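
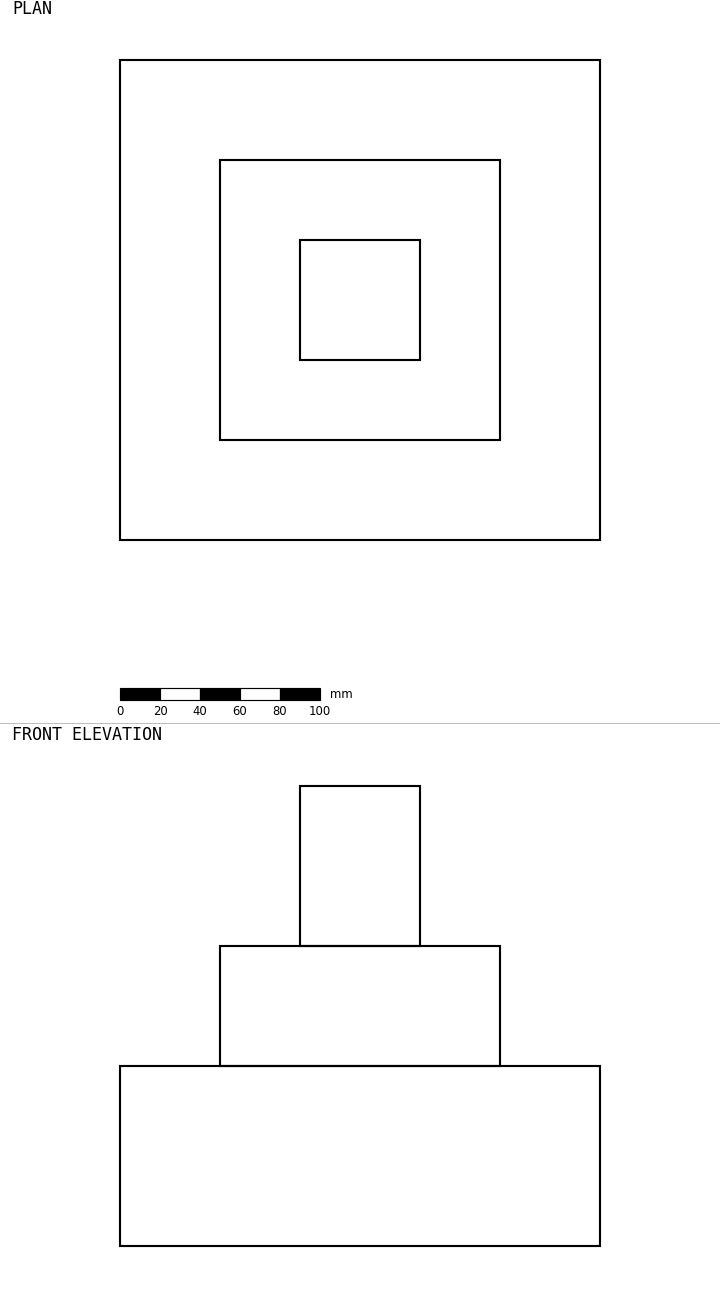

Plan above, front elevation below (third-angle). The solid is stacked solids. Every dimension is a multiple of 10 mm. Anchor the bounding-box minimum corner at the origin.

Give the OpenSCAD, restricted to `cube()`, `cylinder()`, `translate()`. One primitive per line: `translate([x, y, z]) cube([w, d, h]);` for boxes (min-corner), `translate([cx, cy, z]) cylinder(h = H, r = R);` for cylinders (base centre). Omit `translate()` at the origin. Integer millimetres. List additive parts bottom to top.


cube([240, 240, 90]);
translate([50, 50, 90]) cube([140, 140, 60]);
translate([90, 90, 150]) cube([60, 60, 80]);


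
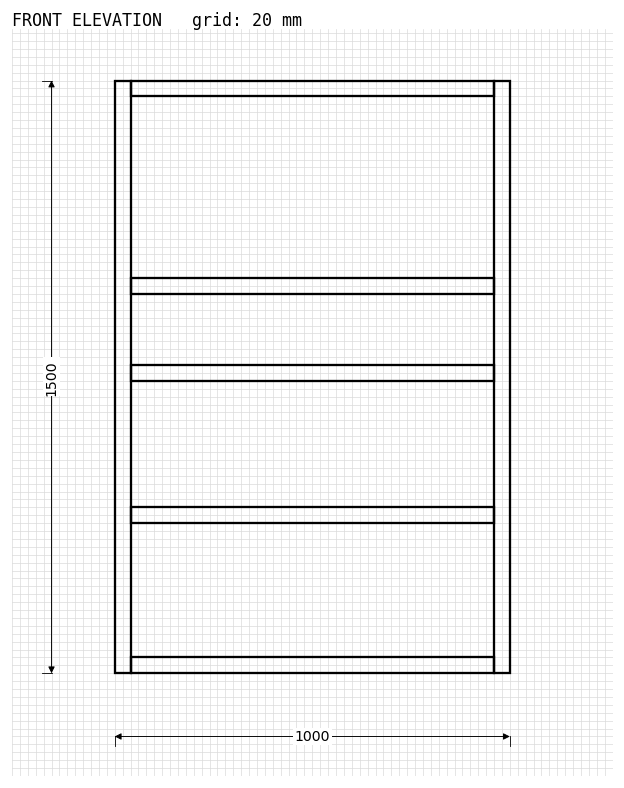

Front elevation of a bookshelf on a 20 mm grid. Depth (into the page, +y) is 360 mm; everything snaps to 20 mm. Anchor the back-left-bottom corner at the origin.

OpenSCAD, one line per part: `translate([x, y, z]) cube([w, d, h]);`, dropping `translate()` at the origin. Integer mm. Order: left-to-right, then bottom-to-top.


cube([40, 360, 1500]);
translate([40, 0, 0]) cube([920, 360, 40]);
translate([40, 0, 380]) cube([920, 360, 40]);
translate([40, 0, 740]) cube([920, 360, 40]);
translate([40, 0, 960]) cube([920, 360, 40]);
translate([40, 0, 1460]) cube([920, 360, 40]);
translate([960, 0, 0]) cube([40, 360, 1500]);


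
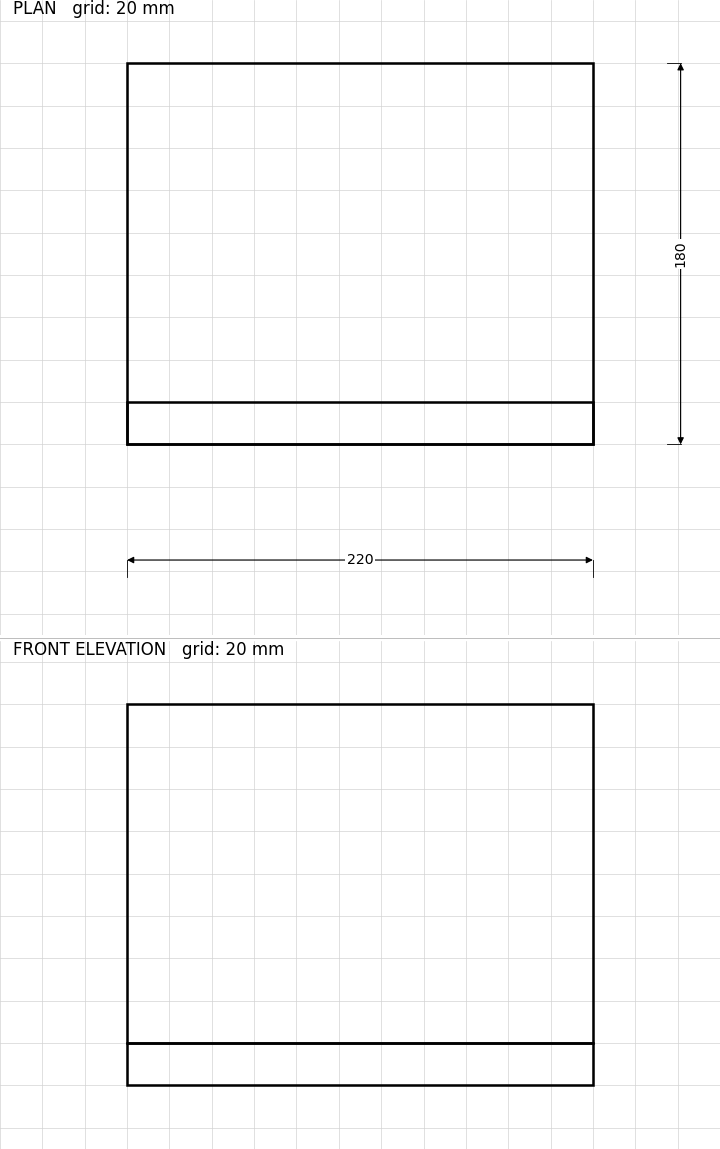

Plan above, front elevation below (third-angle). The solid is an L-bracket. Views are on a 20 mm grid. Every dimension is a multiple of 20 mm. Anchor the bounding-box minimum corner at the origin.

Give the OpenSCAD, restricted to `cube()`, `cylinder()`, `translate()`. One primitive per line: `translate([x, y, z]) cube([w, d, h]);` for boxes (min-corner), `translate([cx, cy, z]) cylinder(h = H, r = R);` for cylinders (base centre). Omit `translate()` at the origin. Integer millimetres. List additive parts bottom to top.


cube([220, 180, 20]);
translate([0, 0, 20]) cube([220, 20, 160]);


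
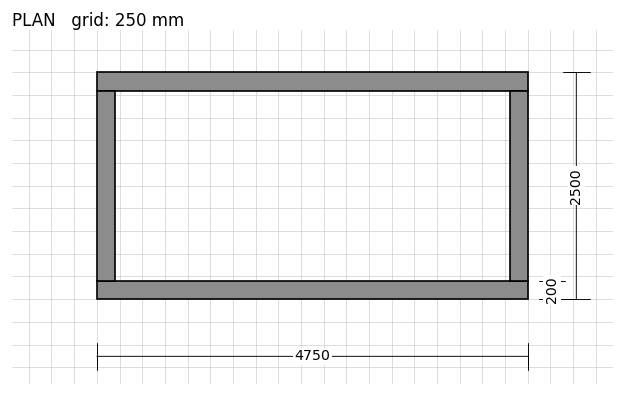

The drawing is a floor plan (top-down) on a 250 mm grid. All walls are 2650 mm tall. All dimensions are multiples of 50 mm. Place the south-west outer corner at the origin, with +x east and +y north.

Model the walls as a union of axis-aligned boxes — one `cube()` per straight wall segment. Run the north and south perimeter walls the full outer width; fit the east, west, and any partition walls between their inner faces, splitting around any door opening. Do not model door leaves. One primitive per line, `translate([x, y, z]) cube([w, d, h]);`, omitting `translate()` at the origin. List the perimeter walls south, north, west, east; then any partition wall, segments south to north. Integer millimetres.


cube([4750, 200, 2650]);
translate([0, 2300, 0]) cube([4750, 200, 2650]);
translate([0, 200, 0]) cube([200, 2100, 2650]);
translate([4550, 200, 0]) cube([200, 2100, 2650]);


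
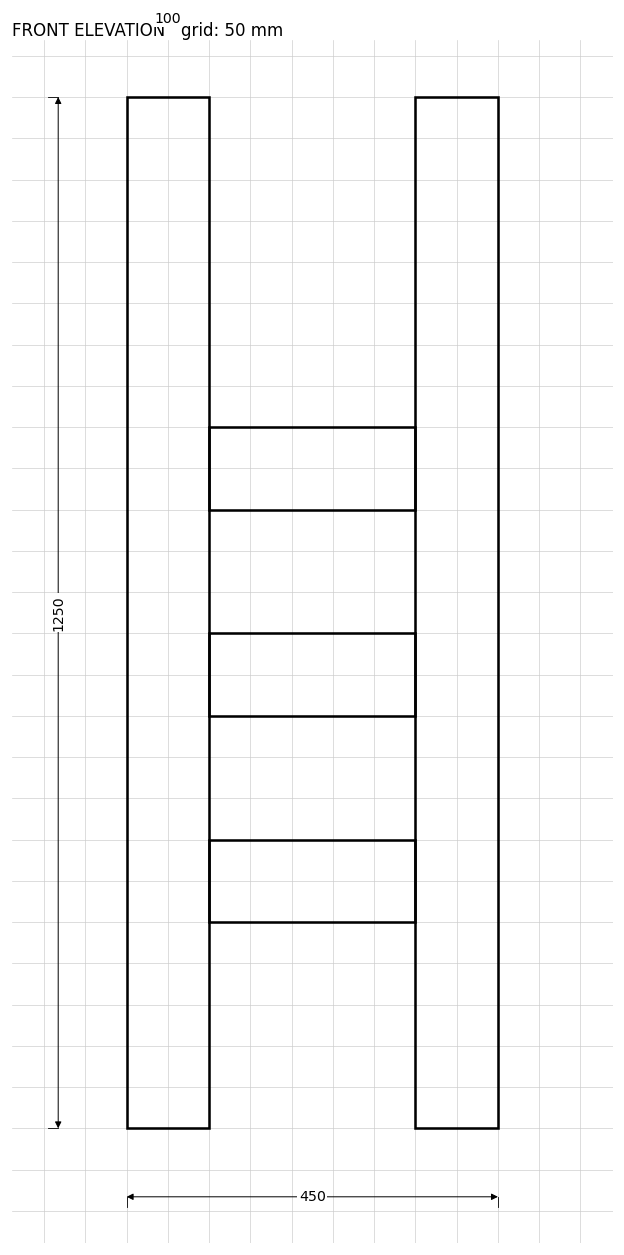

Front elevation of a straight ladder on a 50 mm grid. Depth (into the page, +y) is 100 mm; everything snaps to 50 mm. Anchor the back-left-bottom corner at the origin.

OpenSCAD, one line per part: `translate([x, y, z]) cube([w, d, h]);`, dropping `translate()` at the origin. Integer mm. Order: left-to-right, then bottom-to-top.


cube([100, 100, 1250]);
translate([100, 0, 250]) cube([250, 100, 100]);
translate([100, 0, 500]) cube([250, 100, 100]);
translate([100, 0, 750]) cube([250, 100, 100]);
translate([350, 0, 0]) cube([100, 100, 1250]);


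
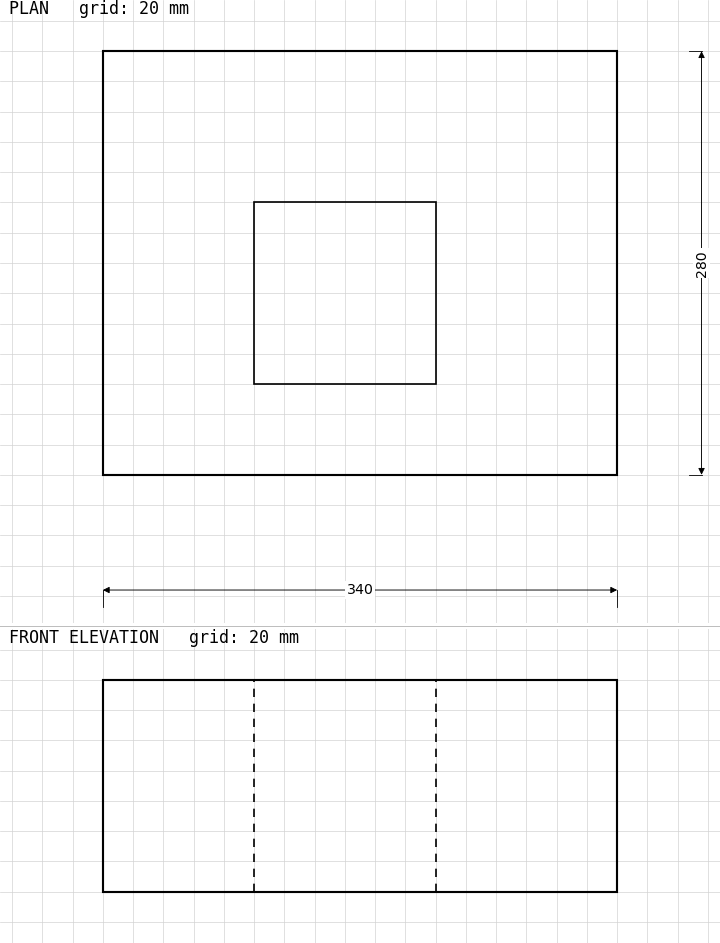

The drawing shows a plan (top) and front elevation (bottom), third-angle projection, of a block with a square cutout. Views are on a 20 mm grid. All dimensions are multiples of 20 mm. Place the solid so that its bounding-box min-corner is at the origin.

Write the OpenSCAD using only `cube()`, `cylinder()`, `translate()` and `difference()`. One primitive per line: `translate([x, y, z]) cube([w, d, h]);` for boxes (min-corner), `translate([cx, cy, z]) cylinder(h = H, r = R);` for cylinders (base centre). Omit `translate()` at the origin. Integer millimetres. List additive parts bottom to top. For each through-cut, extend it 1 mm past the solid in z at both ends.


difference() {
  cube([340, 280, 140]);
  translate([100, 60, -1]) cube([120, 120, 142]);
}


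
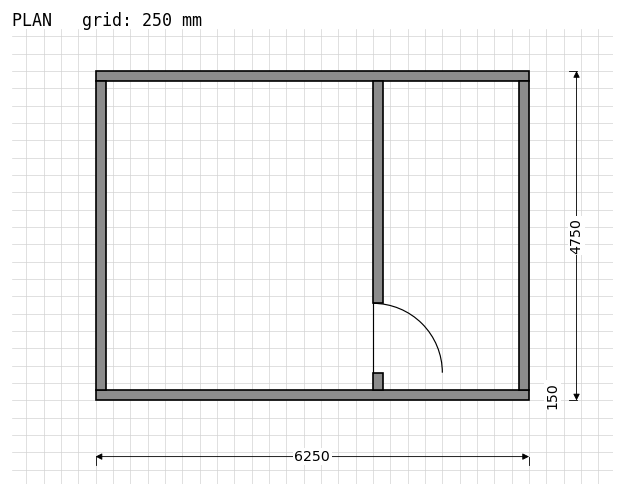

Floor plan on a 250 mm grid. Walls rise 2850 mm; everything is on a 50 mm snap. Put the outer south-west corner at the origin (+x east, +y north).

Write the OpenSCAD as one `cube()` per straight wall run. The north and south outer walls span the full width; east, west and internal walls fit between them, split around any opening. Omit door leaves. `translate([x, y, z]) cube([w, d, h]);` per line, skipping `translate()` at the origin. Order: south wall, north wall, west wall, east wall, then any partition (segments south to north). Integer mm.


cube([6250, 150, 2850]);
translate([0, 4600, 0]) cube([6250, 150, 2850]);
translate([0, 150, 0]) cube([150, 4450, 2850]);
translate([6100, 150, 0]) cube([150, 4450, 2850]);
translate([4000, 150, 0]) cube([150, 250, 2850]);
translate([4000, 1400, 0]) cube([150, 3200, 2850]);


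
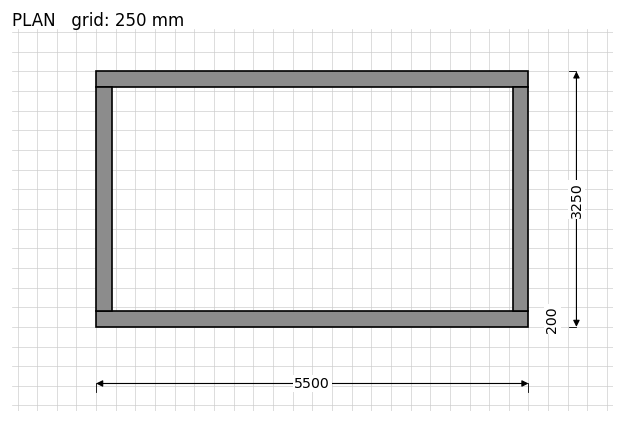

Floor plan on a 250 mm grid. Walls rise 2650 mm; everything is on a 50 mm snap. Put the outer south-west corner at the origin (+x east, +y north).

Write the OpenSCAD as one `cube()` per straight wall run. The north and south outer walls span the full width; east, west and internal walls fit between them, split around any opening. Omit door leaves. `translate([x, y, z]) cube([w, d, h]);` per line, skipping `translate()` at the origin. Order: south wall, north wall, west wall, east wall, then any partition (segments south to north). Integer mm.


cube([5500, 200, 2650]);
translate([0, 3050, 0]) cube([5500, 200, 2650]);
translate([0, 200, 0]) cube([200, 2850, 2650]);
translate([5300, 200, 0]) cube([200, 2850, 2650]);


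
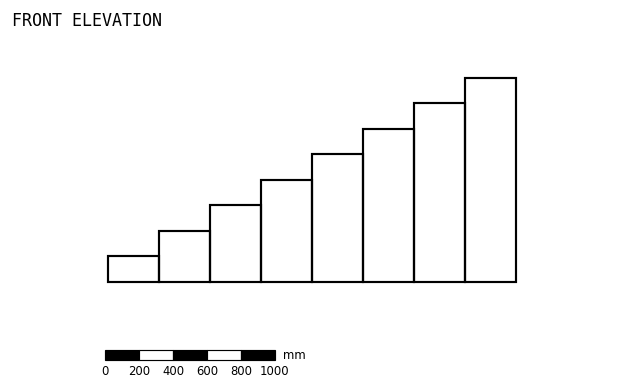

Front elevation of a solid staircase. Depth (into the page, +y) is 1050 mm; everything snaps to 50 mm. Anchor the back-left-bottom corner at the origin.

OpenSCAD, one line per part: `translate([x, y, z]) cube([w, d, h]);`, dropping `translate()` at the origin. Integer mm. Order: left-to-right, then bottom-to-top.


cube([300, 1050, 150]);
translate([300, 0, 0]) cube([300, 1050, 300]);
translate([600, 0, 0]) cube([300, 1050, 450]);
translate([900, 0, 0]) cube([300, 1050, 600]);
translate([1200, 0, 0]) cube([300, 1050, 750]);
translate([1500, 0, 0]) cube([300, 1050, 900]);
translate([1800, 0, 0]) cube([300, 1050, 1050]);
translate([2100, 0, 0]) cube([300, 1050, 1200]);


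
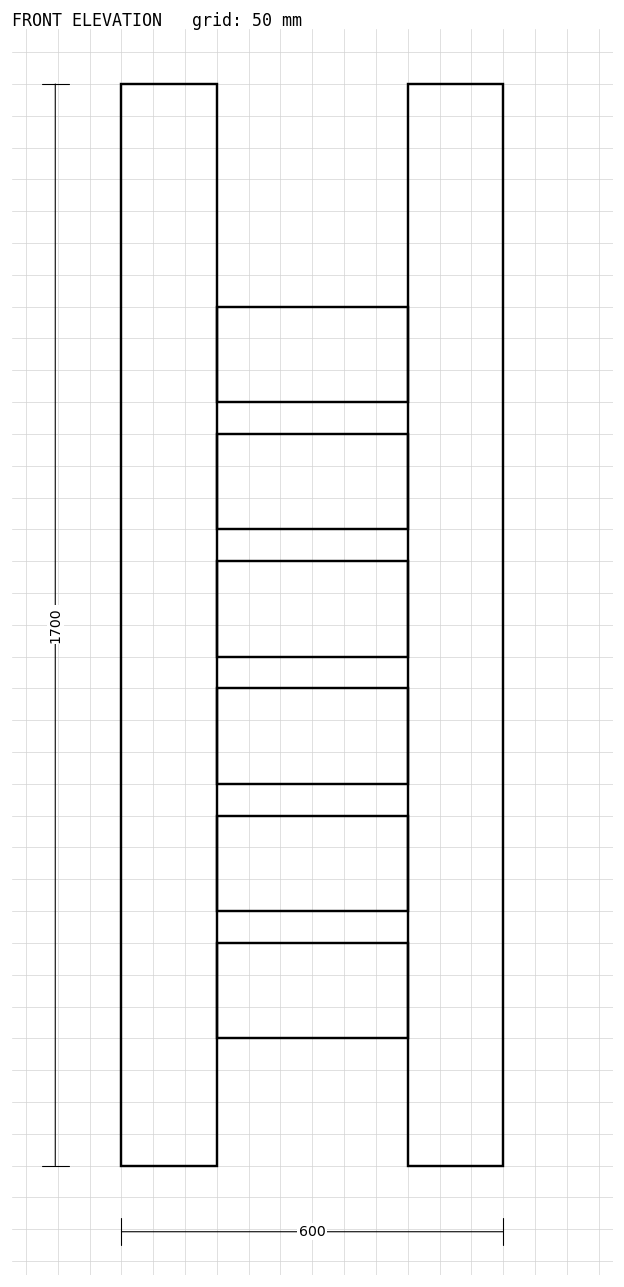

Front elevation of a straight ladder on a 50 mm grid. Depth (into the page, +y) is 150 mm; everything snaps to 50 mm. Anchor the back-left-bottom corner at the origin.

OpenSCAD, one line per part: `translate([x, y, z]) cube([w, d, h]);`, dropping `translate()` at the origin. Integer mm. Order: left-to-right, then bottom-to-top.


cube([150, 150, 1700]);
translate([150, 0, 200]) cube([300, 150, 150]);
translate([150, 0, 400]) cube([300, 150, 150]);
translate([150, 0, 600]) cube([300, 150, 150]);
translate([150, 0, 800]) cube([300, 150, 150]);
translate([150, 0, 1000]) cube([300, 150, 150]);
translate([150, 0, 1200]) cube([300, 150, 150]);
translate([450, 0, 0]) cube([150, 150, 1700]);


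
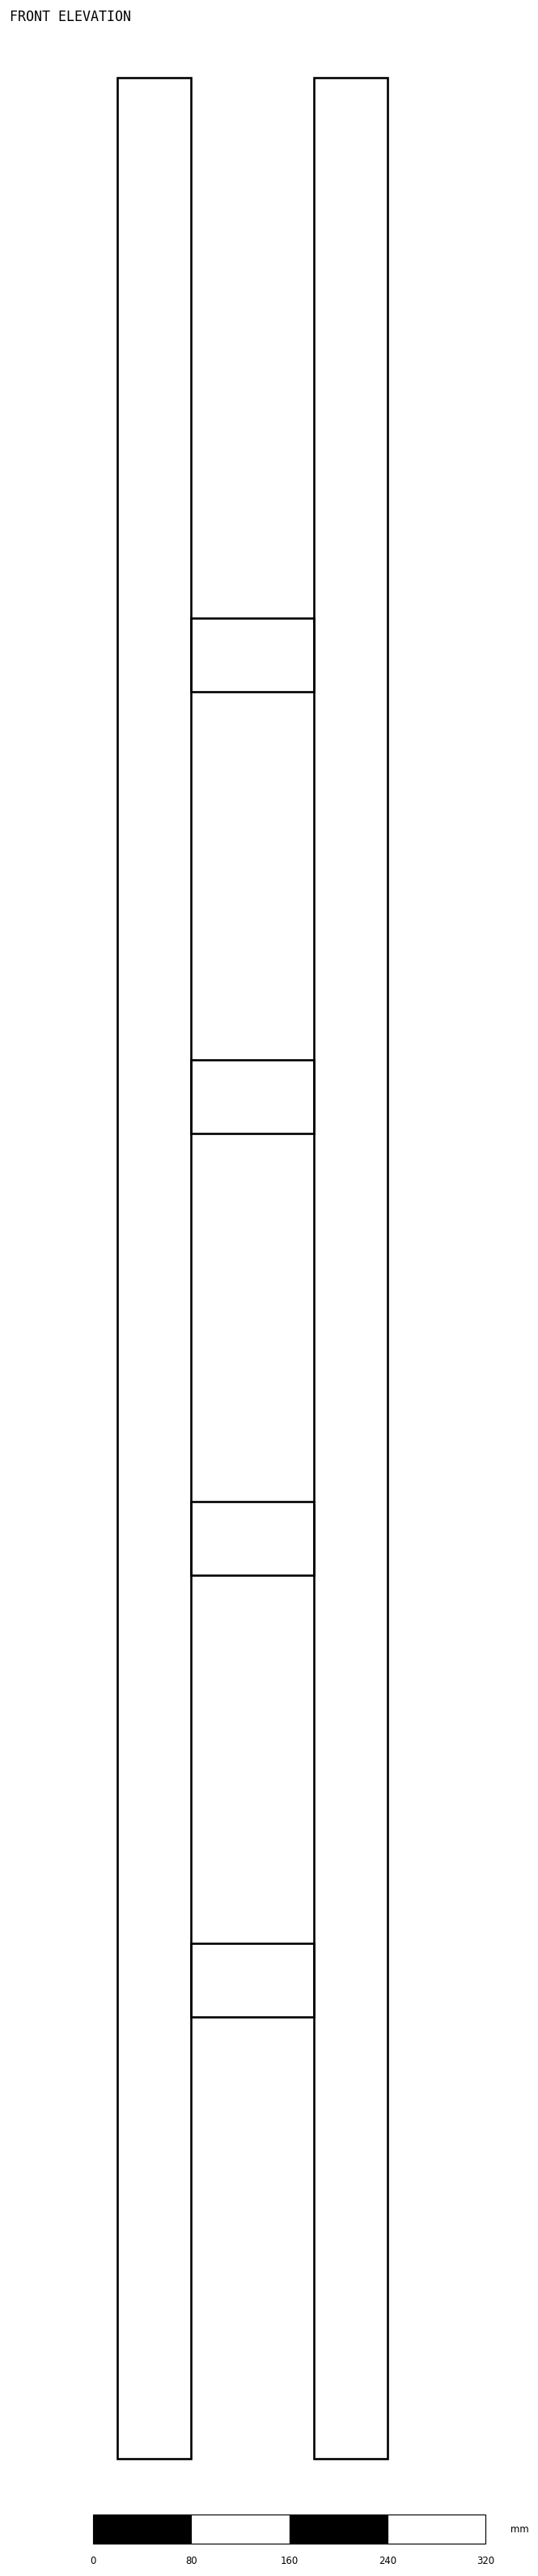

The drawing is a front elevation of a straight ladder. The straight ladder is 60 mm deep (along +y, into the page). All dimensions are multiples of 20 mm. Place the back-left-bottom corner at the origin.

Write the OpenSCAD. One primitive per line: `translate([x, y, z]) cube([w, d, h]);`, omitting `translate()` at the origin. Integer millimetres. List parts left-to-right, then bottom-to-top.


cube([60, 60, 1940]);
translate([60, 0, 360]) cube([100, 60, 60]);
translate([60, 0, 720]) cube([100, 60, 60]);
translate([60, 0, 1080]) cube([100, 60, 60]);
translate([60, 0, 1440]) cube([100, 60, 60]);
translate([160, 0, 0]) cube([60, 60, 1940]);


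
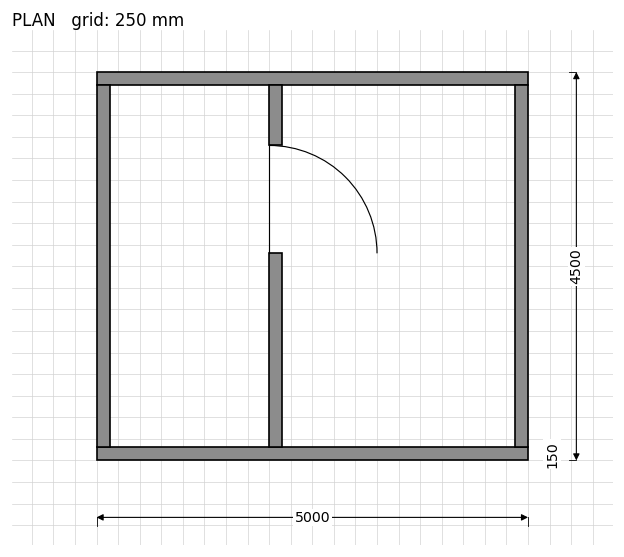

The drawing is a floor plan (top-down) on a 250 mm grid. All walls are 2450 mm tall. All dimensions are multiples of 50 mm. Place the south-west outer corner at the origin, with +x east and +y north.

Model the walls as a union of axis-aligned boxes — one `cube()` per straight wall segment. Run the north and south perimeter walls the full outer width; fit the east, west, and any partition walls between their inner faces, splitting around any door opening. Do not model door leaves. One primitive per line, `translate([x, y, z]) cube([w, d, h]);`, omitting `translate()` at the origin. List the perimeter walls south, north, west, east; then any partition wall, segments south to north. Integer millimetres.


cube([5000, 150, 2450]);
translate([0, 4350, 0]) cube([5000, 150, 2450]);
translate([0, 150, 0]) cube([150, 4200, 2450]);
translate([4850, 150, 0]) cube([150, 4200, 2450]);
translate([2000, 150, 0]) cube([150, 2250, 2450]);
translate([2000, 3650, 0]) cube([150, 700, 2450]);


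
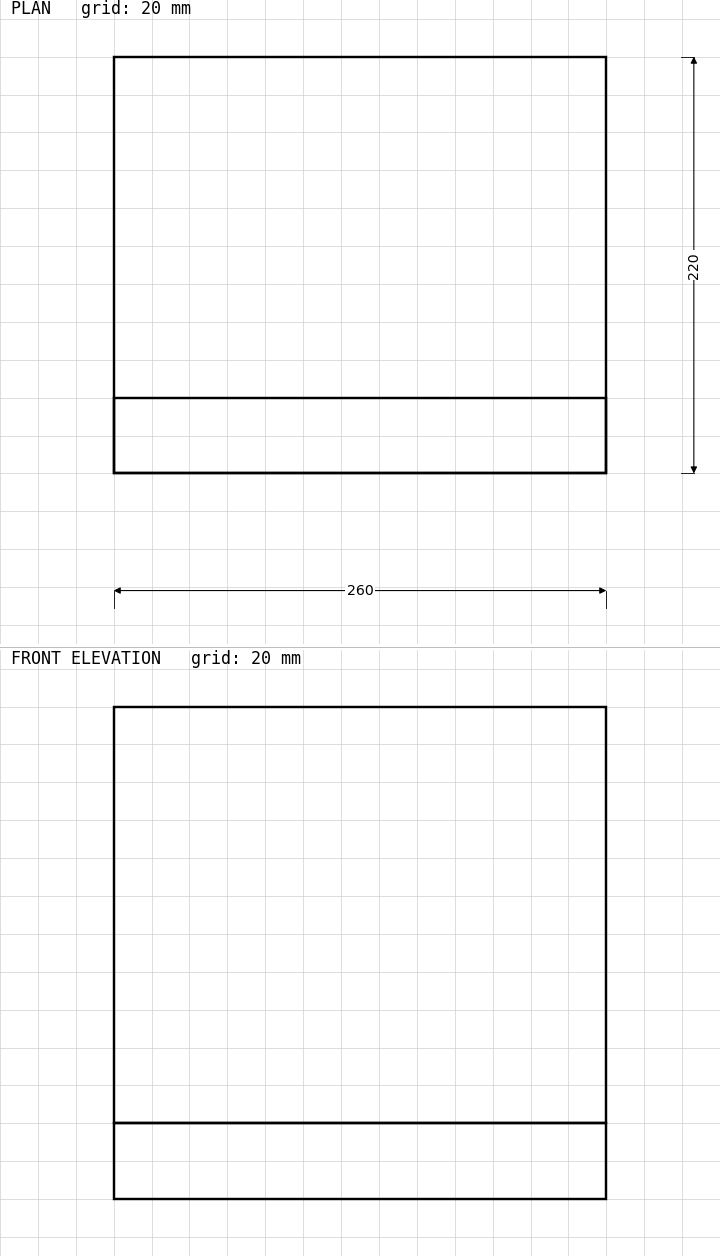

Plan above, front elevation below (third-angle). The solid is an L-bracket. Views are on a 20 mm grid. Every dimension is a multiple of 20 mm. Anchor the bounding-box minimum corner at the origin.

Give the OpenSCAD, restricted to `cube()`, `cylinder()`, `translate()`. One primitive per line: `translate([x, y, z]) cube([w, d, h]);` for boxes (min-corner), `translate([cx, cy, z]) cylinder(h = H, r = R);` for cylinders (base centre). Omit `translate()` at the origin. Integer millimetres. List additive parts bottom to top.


cube([260, 220, 40]);
translate([0, 0, 40]) cube([260, 40, 220]);


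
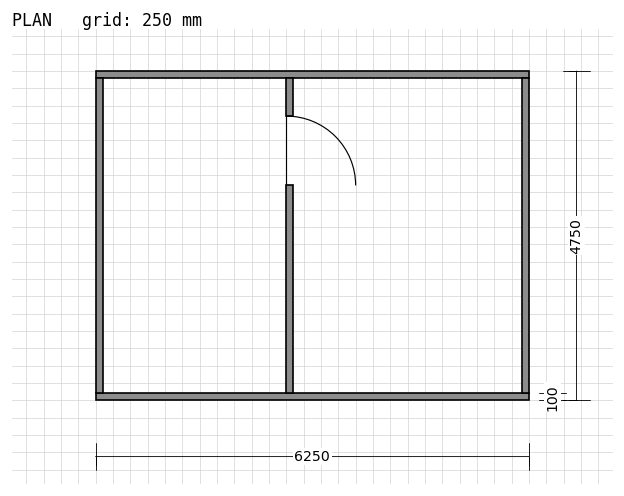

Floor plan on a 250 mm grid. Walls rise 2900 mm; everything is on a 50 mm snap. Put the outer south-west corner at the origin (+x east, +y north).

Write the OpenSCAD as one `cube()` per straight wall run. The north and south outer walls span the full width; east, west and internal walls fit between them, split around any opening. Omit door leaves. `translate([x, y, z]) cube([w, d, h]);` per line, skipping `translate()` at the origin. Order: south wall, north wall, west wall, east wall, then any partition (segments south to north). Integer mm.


cube([6250, 100, 2900]);
translate([0, 4650, 0]) cube([6250, 100, 2900]);
translate([0, 100, 0]) cube([100, 4550, 2900]);
translate([6150, 100, 0]) cube([100, 4550, 2900]);
translate([2750, 100, 0]) cube([100, 3000, 2900]);
translate([2750, 4100, 0]) cube([100, 550, 2900]);


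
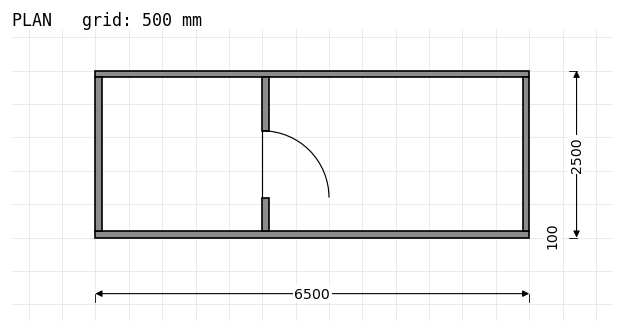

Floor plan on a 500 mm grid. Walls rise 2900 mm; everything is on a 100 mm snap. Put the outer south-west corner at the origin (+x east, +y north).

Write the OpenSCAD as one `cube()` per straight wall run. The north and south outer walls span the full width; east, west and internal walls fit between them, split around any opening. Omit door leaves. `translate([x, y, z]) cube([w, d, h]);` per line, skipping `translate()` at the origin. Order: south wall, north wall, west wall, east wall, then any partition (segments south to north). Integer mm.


cube([6500, 100, 2900]);
translate([0, 2400, 0]) cube([6500, 100, 2900]);
translate([0, 100, 0]) cube([100, 2300, 2900]);
translate([6400, 100, 0]) cube([100, 2300, 2900]);
translate([2500, 100, 0]) cube([100, 500, 2900]);
translate([2500, 1600, 0]) cube([100, 800, 2900]);


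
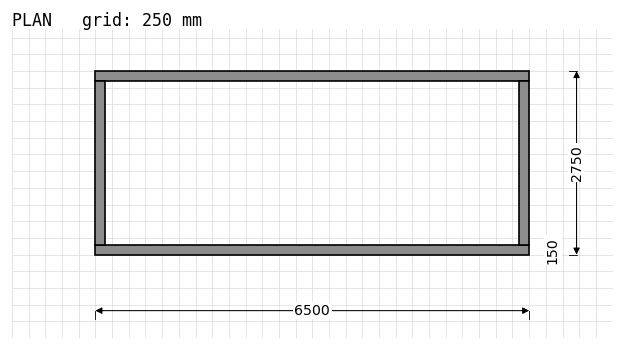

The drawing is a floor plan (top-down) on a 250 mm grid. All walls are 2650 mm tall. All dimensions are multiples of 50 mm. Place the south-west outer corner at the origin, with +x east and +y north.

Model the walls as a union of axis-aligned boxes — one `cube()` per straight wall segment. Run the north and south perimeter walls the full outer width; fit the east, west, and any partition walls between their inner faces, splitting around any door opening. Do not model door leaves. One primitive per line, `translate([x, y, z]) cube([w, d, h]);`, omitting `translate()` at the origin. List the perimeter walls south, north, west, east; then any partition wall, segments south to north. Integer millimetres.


cube([6500, 150, 2650]);
translate([0, 2600, 0]) cube([6500, 150, 2650]);
translate([0, 150, 0]) cube([150, 2450, 2650]);
translate([6350, 150, 0]) cube([150, 2450, 2650]);


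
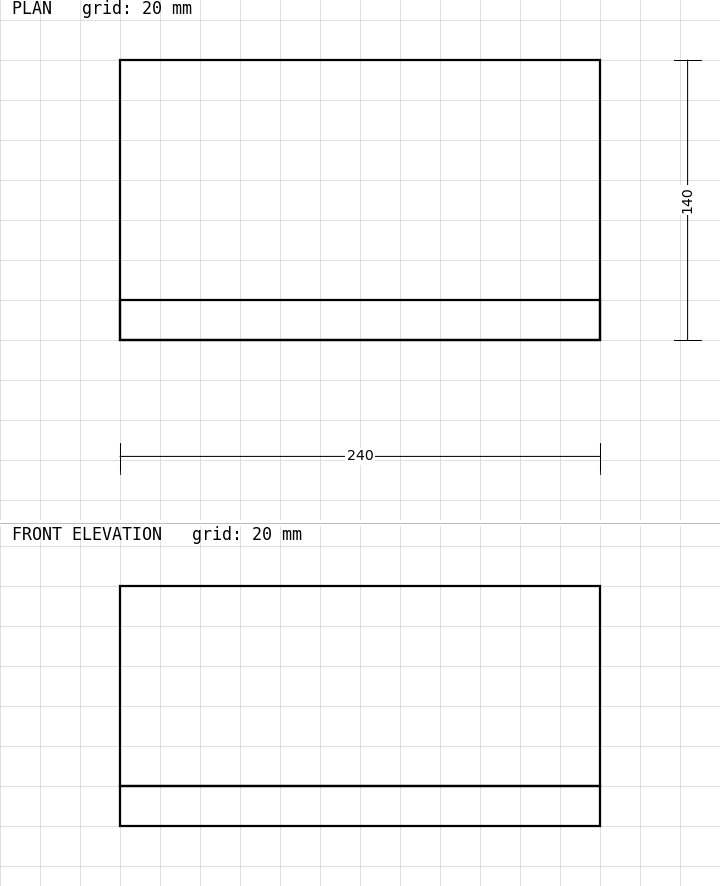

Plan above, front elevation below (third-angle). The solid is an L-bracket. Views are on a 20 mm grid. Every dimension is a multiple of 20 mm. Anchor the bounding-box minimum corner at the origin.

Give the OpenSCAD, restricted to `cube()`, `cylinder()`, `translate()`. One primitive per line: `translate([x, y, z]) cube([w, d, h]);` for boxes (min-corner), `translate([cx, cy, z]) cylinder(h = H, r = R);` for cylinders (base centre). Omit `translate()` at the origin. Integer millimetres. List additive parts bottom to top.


cube([240, 140, 20]);
translate([0, 0, 20]) cube([240, 20, 100]);


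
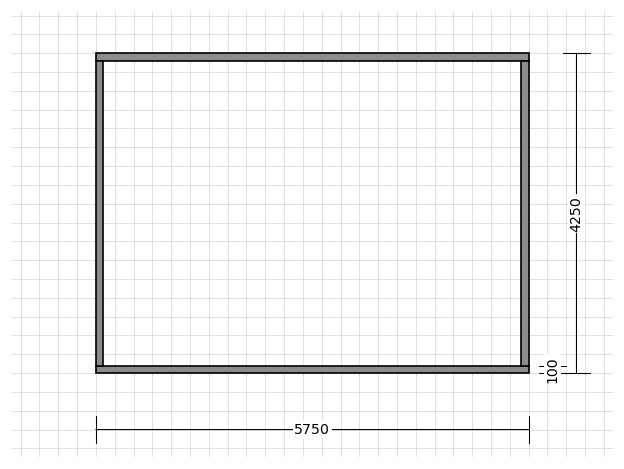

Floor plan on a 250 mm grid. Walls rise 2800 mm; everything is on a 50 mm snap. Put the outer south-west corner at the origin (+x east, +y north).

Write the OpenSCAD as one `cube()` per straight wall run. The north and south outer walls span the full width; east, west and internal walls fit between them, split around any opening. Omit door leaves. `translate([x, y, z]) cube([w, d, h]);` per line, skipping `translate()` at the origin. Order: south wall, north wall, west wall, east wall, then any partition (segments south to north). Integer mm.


cube([5750, 100, 2800]);
translate([0, 4150, 0]) cube([5750, 100, 2800]);
translate([0, 100, 0]) cube([100, 4050, 2800]);
translate([5650, 100, 0]) cube([100, 4050, 2800]);


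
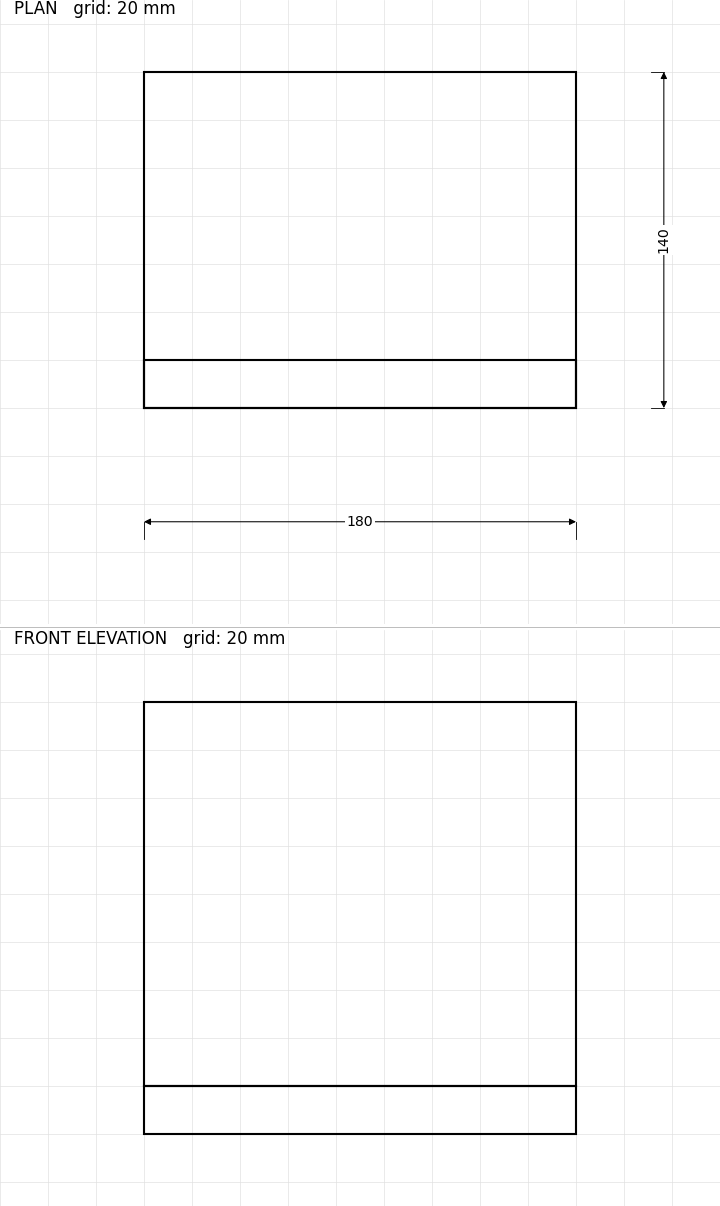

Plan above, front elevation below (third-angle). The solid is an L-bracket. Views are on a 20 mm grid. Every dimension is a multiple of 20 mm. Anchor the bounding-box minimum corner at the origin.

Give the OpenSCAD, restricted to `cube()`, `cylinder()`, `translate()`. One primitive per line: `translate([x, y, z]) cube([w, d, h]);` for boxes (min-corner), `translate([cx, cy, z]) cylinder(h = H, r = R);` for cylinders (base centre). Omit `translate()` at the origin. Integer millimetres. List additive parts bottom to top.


cube([180, 140, 20]);
translate([0, 0, 20]) cube([180, 20, 160]);


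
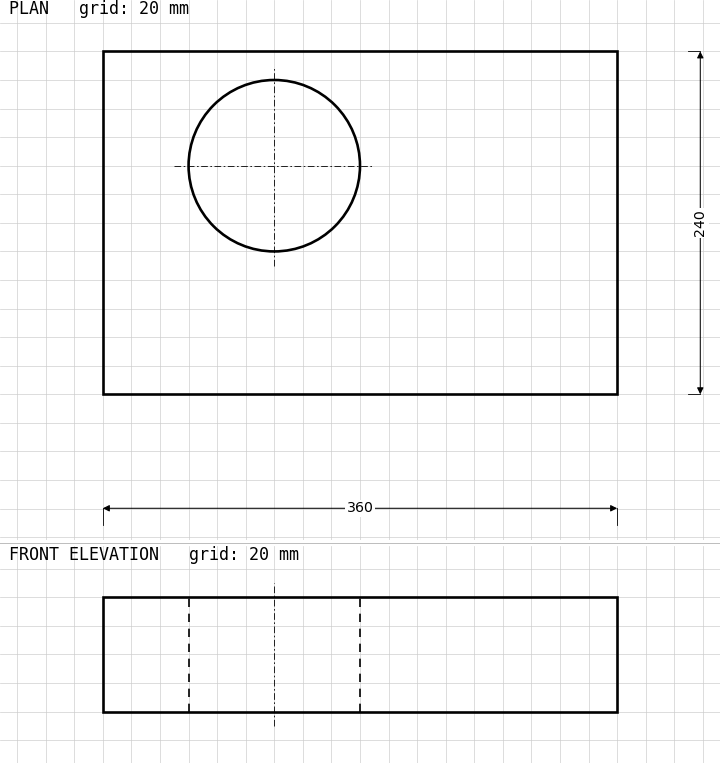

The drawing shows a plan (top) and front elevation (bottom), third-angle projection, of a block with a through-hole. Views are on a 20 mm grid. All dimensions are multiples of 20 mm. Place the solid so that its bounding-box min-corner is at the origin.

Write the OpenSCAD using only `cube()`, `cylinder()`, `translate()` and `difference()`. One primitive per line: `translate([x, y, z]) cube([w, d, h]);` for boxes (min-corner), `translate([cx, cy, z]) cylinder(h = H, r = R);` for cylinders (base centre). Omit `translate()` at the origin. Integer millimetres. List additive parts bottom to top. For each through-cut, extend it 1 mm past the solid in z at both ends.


difference() {
  cube([360, 240, 80]);
  translate([120, 160, -1]) cylinder(h = 82, r = 60);
}


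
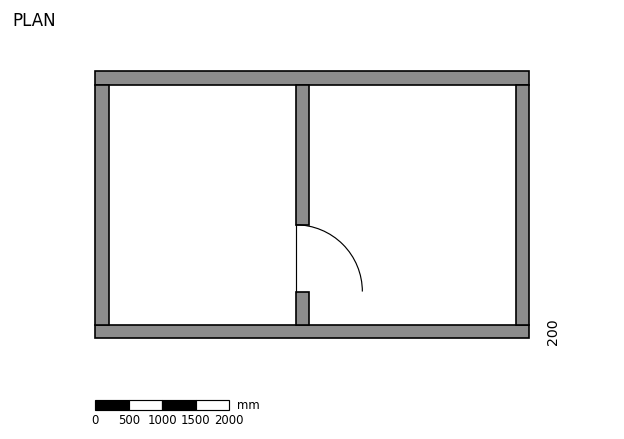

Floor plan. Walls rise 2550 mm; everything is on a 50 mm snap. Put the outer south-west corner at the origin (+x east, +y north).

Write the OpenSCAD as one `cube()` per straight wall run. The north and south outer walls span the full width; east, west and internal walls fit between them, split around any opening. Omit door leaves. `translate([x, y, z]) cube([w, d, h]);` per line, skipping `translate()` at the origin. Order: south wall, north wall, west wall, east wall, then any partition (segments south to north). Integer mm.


cube([6500, 200, 2550]);
translate([0, 3800, 0]) cube([6500, 200, 2550]);
translate([0, 200, 0]) cube([200, 3600, 2550]);
translate([6300, 200, 0]) cube([200, 3600, 2550]);
translate([3000, 200, 0]) cube([200, 500, 2550]);
translate([3000, 1700, 0]) cube([200, 2100, 2550]);


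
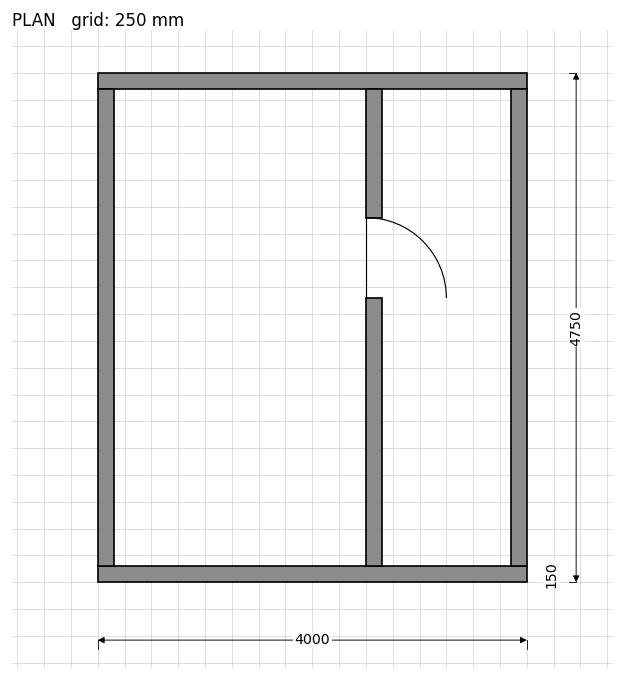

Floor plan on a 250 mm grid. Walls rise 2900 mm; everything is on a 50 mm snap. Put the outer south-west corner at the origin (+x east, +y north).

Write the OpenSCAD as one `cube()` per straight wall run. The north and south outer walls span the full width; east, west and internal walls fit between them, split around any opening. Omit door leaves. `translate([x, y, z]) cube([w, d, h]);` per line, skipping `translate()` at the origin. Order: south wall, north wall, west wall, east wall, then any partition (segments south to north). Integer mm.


cube([4000, 150, 2900]);
translate([0, 4600, 0]) cube([4000, 150, 2900]);
translate([0, 150, 0]) cube([150, 4450, 2900]);
translate([3850, 150, 0]) cube([150, 4450, 2900]);
translate([2500, 150, 0]) cube([150, 2500, 2900]);
translate([2500, 3400, 0]) cube([150, 1200, 2900]);


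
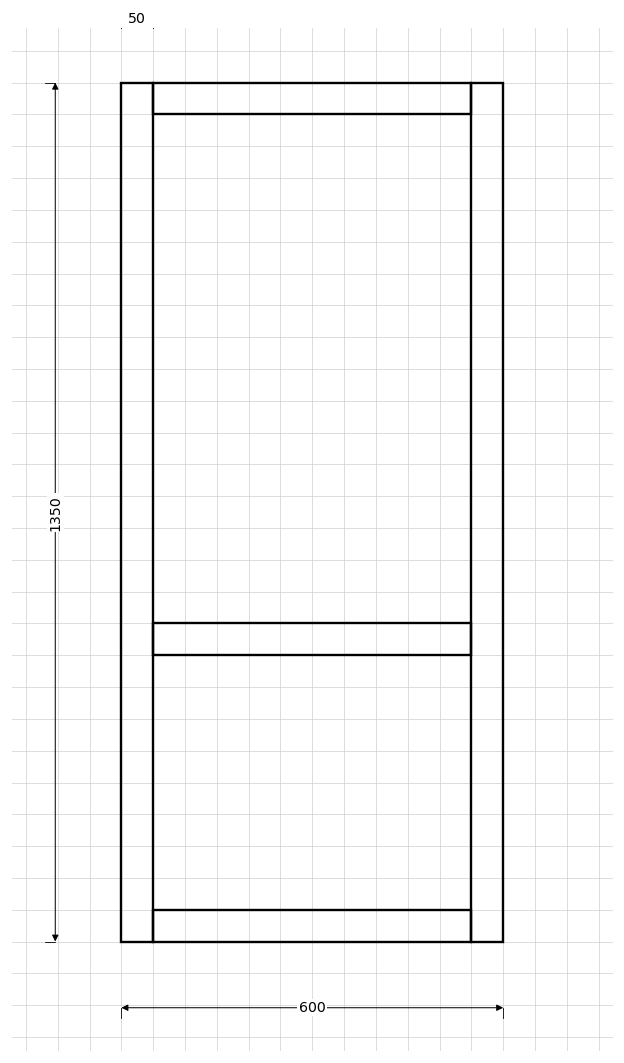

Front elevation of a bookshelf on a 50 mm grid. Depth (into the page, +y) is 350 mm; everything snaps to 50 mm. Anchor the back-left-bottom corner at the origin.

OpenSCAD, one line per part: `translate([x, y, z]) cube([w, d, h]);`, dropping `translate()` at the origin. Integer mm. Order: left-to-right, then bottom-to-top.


cube([50, 350, 1350]);
translate([50, 0, 0]) cube([500, 350, 50]);
translate([50, 0, 450]) cube([500, 350, 50]);
translate([50, 0, 1300]) cube([500, 350, 50]);
translate([550, 0, 0]) cube([50, 350, 1350]);


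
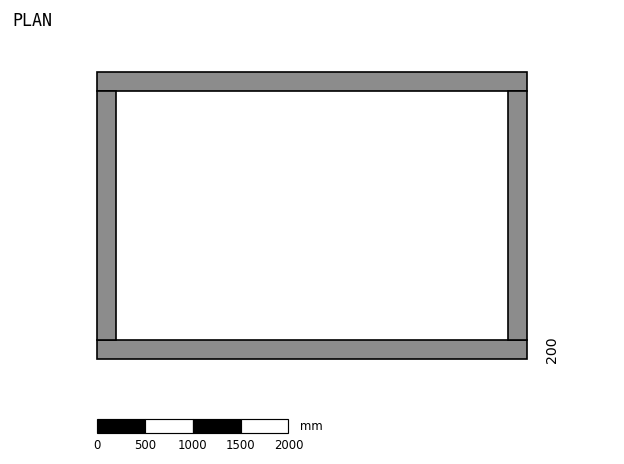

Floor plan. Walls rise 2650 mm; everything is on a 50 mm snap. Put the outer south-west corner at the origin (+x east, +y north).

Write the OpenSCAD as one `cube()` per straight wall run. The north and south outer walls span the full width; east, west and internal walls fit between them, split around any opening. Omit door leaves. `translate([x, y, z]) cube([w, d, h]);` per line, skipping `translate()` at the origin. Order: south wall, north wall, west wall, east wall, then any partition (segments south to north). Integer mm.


cube([4500, 200, 2650]);
translate([0, 2800, 0]) cube([4500, 200, 2650]);
translate([0, 200, 0]) cube([200, 2600, 2650]);
translate([4300, 200, 0]) cube([200, 2600, 2650]);


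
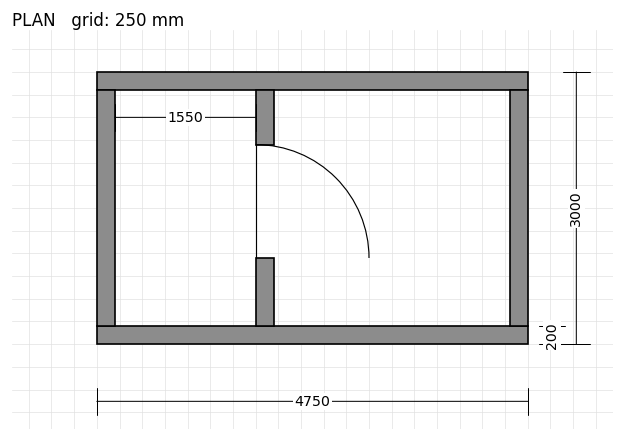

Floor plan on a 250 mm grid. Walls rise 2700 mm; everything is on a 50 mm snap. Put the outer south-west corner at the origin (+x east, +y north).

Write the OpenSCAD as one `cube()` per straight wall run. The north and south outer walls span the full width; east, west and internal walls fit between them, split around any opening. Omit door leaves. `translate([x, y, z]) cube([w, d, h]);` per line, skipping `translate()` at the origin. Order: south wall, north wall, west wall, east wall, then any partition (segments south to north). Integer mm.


cube([4750, 200, 2700]);
translate([0, 2800, 0]) cube([4750, 200, 2700]);
translate([0, 200, 0]) cube([200, 2600, 2700]);
translate([4550, 200, 0]) cube([200, 2600, 2700]);
translate([1750, 200, 0]) cube([200, 750, 2700]);
translate([1750, 2200, 0]) cube([200, 600, 2700]);


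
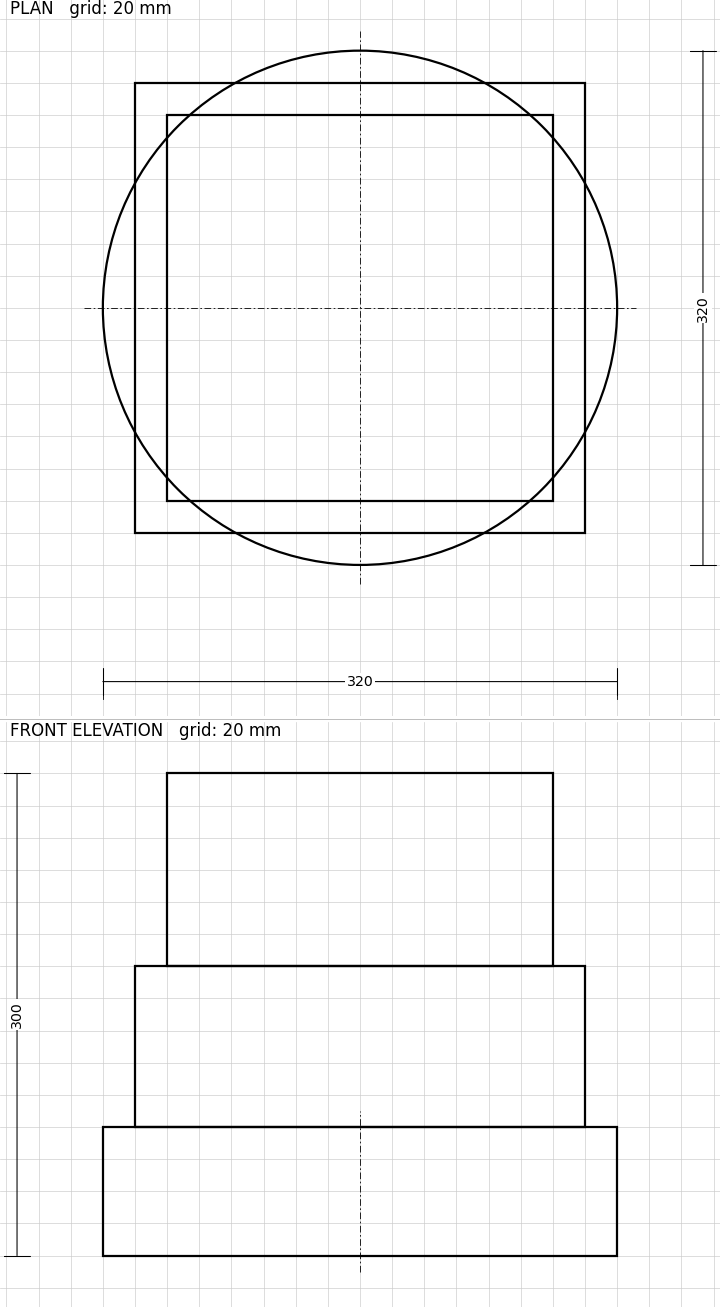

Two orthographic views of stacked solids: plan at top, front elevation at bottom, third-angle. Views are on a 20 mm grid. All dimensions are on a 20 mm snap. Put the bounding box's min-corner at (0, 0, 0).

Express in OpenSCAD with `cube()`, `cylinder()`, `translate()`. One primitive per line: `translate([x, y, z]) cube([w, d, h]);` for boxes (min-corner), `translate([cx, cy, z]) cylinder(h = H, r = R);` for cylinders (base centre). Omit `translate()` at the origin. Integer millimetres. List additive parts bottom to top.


translate([160, 160, 0]) cylinder(h = 80, r = 160);
translate([20, 20, 80]) cube([280, 280, 100]);
translate([40, 40, 180]) cube([240, 240, 120]);


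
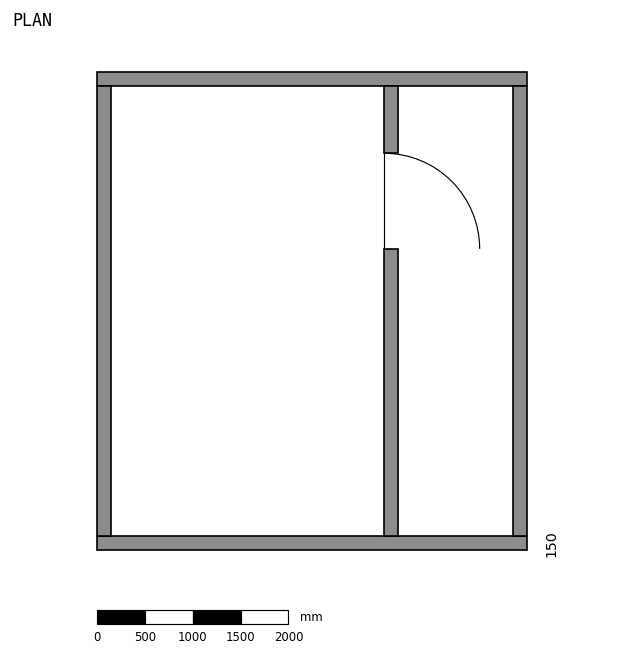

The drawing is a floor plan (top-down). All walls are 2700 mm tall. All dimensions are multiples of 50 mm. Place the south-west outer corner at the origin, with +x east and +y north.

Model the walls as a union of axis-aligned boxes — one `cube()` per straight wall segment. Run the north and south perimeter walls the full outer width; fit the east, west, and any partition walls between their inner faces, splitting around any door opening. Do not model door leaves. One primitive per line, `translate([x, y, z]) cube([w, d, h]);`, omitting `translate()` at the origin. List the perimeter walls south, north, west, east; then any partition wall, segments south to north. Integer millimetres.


cube([4500, 150, 2700]);
translate([0, 4850, 0]) cube([4500, 150, 2700]);
translate([0, 150, 0]) cube([150, 4700, 2700]);
translate([4350, 150, 0]) cube([150, 4700, 2700]);
translate([3000, 150, 0]) cube([150, 3000, 2700]);
translate([3000, 4150, 0]) cube([150, 700, 2700]);


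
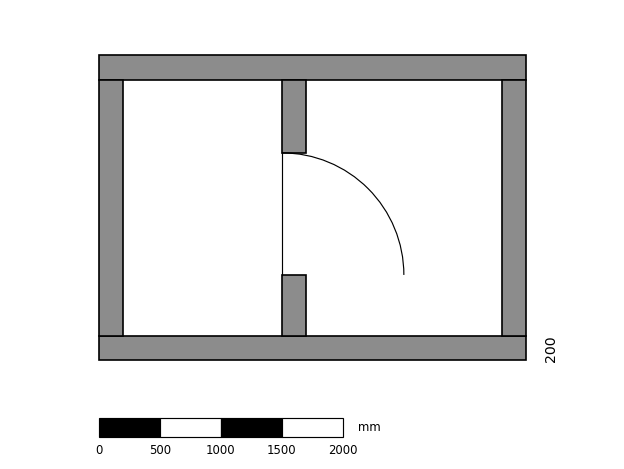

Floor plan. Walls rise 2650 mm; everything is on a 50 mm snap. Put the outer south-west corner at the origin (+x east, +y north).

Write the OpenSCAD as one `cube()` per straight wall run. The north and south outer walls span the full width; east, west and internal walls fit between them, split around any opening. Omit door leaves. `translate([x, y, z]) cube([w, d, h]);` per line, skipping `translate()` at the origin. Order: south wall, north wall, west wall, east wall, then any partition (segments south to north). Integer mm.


cube([3500, 200, 2650]);
translate([0, 2300, 0]) cube([3500, 200, 2650]);
translate([0, 200, 0]) cube([200, 2100, 2650]);
translate([3300, 200, 0]) cube([200, 2100, 2650]);
translate([1500, 200, 0]) cube([200, 500, 2650]);
translate([1500, 1700, 0]) cube([200, 600, 2650]);


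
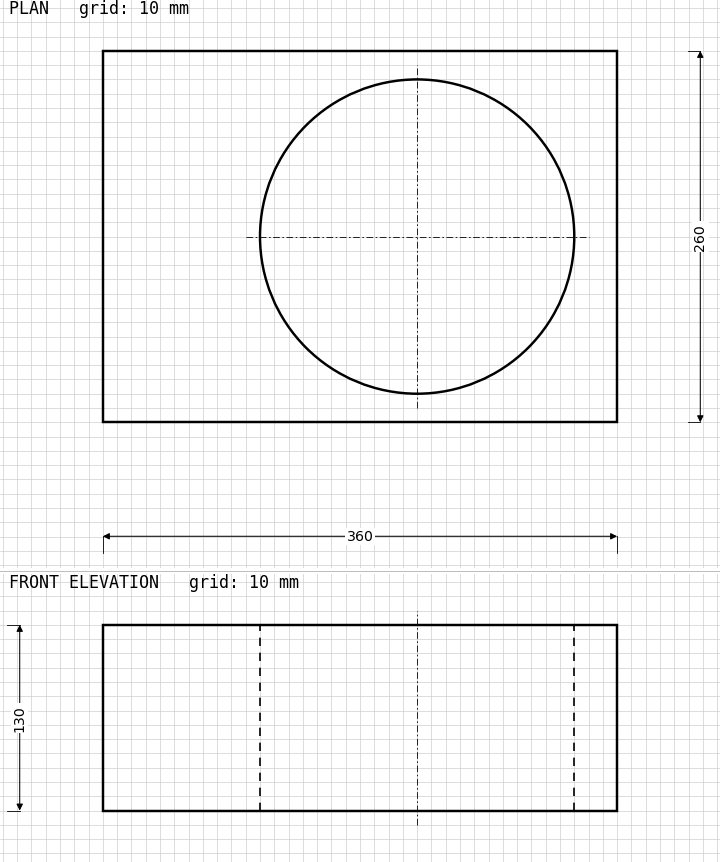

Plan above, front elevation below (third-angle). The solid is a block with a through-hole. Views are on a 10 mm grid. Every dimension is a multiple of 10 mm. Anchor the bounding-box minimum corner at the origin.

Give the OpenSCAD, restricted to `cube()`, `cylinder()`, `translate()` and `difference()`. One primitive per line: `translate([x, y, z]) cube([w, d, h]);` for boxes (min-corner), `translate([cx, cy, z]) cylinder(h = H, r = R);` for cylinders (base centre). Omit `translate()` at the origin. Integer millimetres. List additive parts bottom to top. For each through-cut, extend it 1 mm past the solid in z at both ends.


difference() {
  cube([360, 260, 130]);
  translate([220, 130, -1]) cylinder(h = 132, r = 110);
}


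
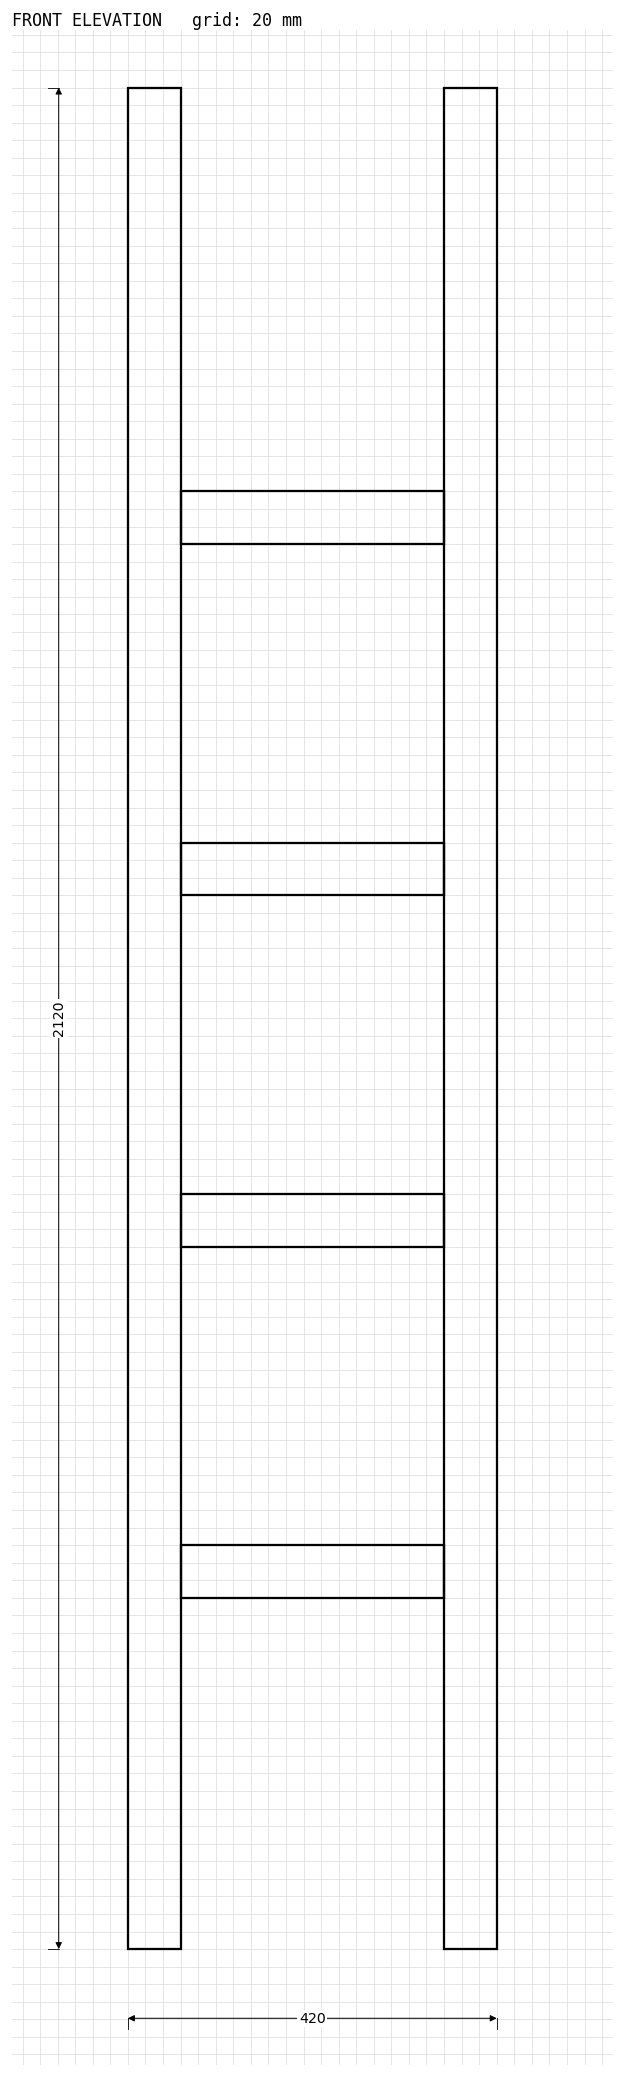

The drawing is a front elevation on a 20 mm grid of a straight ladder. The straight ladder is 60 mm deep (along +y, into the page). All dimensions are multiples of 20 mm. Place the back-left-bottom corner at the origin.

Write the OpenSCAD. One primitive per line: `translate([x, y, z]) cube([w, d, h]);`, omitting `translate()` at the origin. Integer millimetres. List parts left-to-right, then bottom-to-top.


cube([60, 60, 2120]);
translate([60, 0, 400]) cube([300, 60, 60]);
translate([60, 0, 800]) cube([300, 60, 60]);
translate([60, 0, 1200]) cube([300, 60, 60]);
translate([60, 0, 1600]) cube([300, 60, 60]);
translate([360, 0, 0]) cube([60, 60, 2120]);


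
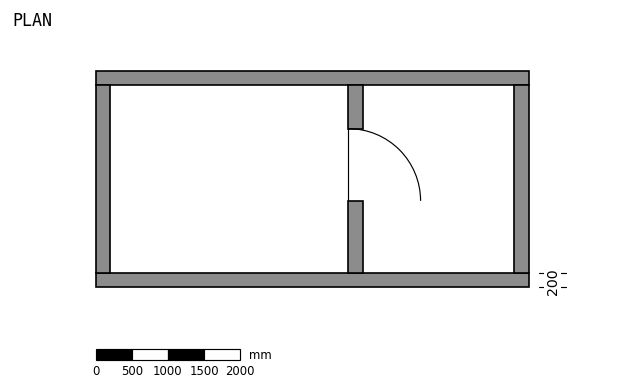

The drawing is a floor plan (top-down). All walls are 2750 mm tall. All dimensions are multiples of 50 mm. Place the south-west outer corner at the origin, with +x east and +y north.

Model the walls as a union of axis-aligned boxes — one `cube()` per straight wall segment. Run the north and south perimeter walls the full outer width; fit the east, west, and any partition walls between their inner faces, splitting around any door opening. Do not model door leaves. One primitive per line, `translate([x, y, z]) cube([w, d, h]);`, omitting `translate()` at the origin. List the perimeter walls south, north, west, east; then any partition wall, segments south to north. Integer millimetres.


cube([6000, 200, 2750]);
translate([0, 2800, 0]) cube([6000, 200, 2750]);
translate([0, 200, 0]) cube([200, 2600, 2750]);
translate([5800, 200, 0]) cube([200, 2600, 2750]);
translate([3500, 200, 0]) cube([200, 1000, 2750]);
translate([3500, 2200, 0]) cube([200, 600, 2750]);


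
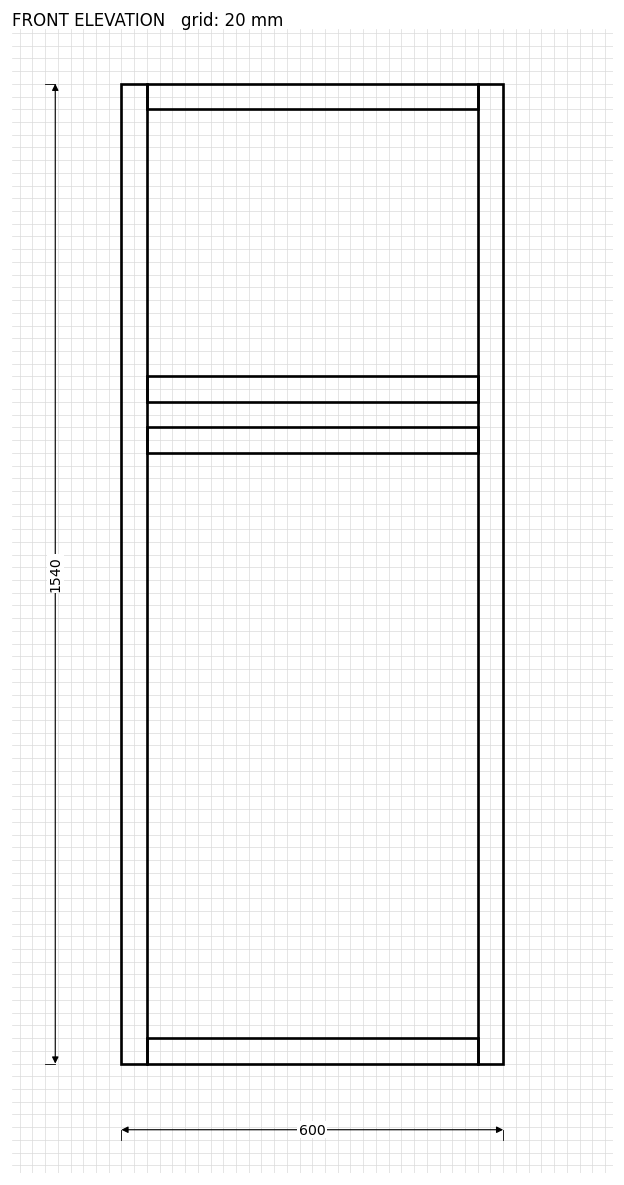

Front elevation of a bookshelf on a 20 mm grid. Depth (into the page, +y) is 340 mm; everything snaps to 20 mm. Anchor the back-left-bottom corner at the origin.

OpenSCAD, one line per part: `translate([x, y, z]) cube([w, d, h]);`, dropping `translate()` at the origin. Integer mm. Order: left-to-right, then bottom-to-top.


cube([40, 340, 1540]);
translate([40, 0, 0]) cube([520, 340, 40]);
translate([40, 0, 960]) cube([520, 340, 40]);
translate([40, 0, 1040]) cube([520, 340, 40]);
translate([40, 0, 1500]) cube([520, 340, 40]);
translate([560, 0, 0]) cube([40, 340, 1540]);


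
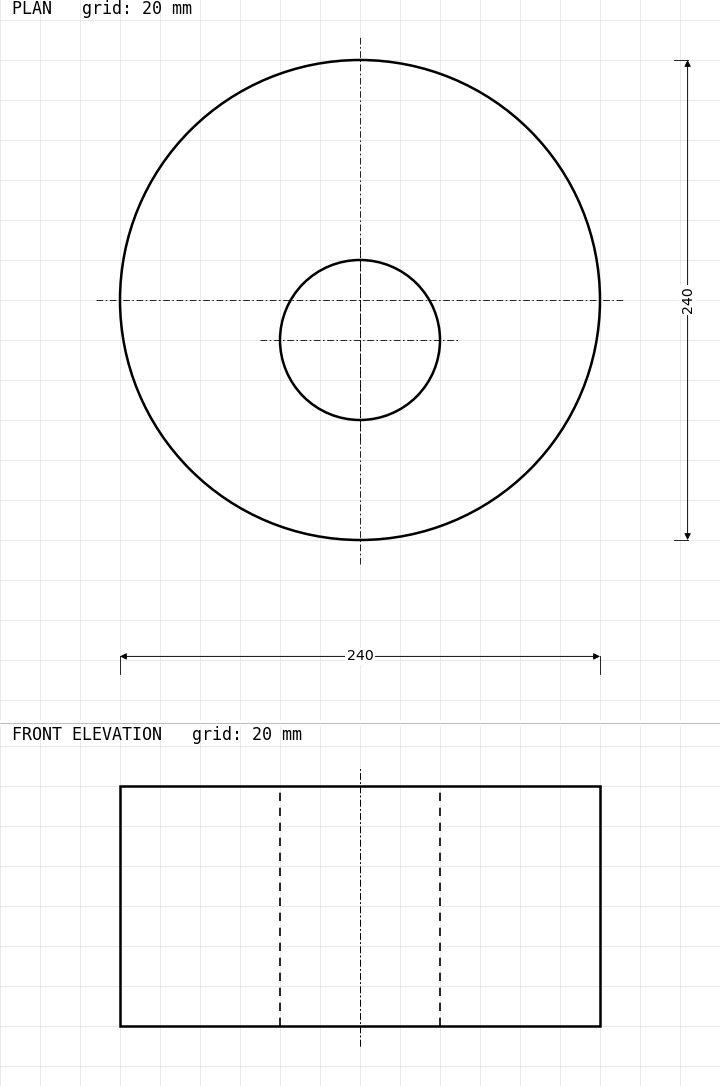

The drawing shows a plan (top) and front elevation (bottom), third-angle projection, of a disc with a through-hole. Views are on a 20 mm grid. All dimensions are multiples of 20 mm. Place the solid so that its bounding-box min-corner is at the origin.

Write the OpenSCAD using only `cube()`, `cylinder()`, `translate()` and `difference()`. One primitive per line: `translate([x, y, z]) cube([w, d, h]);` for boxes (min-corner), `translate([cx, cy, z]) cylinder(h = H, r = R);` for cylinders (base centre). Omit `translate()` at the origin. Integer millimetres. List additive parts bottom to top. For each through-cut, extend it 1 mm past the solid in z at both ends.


difference() {
  translate([120, 120, 0]) cylinder(h = 120, r = 120);
  translate([120, 100, -1]) cylinder(h = 122, r = 40);
}


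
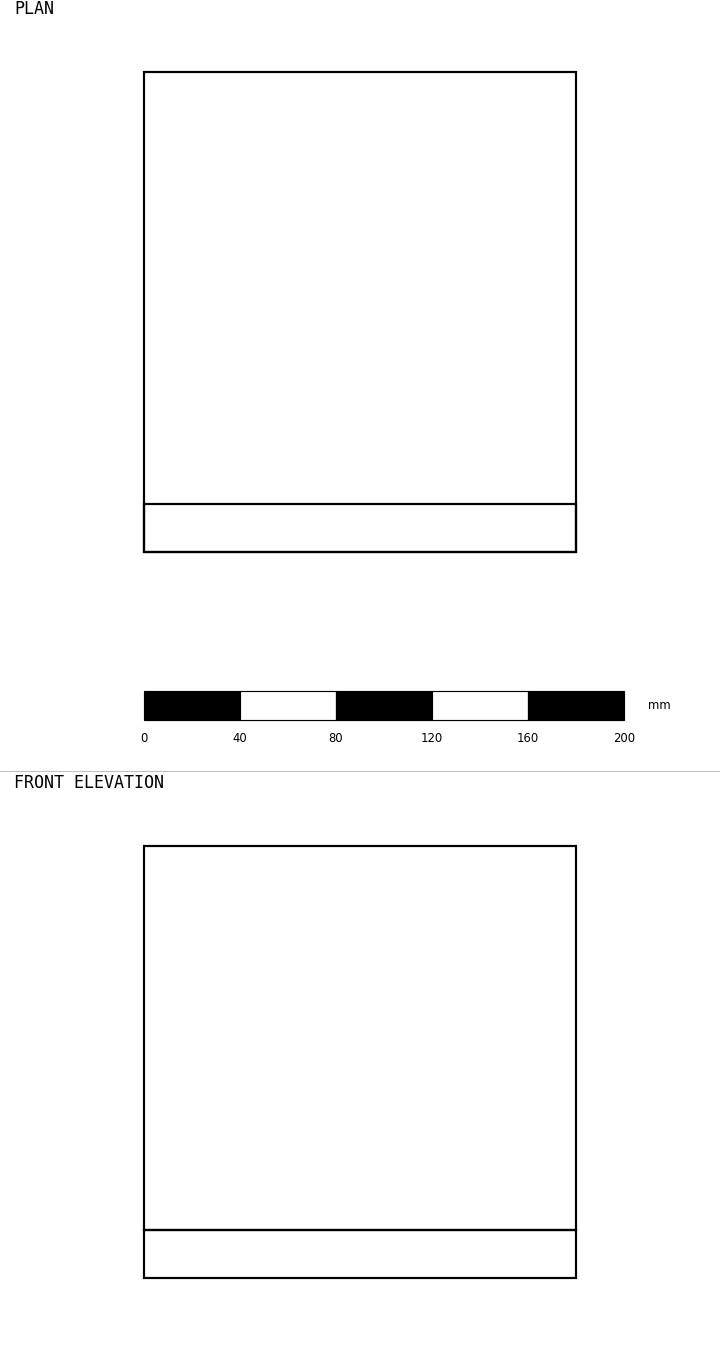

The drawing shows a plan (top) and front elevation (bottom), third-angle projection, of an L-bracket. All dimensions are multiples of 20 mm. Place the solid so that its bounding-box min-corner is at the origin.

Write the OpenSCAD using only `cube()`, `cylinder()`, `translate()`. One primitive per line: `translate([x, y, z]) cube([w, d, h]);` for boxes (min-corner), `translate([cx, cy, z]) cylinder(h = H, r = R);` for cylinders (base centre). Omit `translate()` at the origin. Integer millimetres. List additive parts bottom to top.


cube([180, 200, 20]);
translate([0, 0, 20]) cube([180, 20, 160]);


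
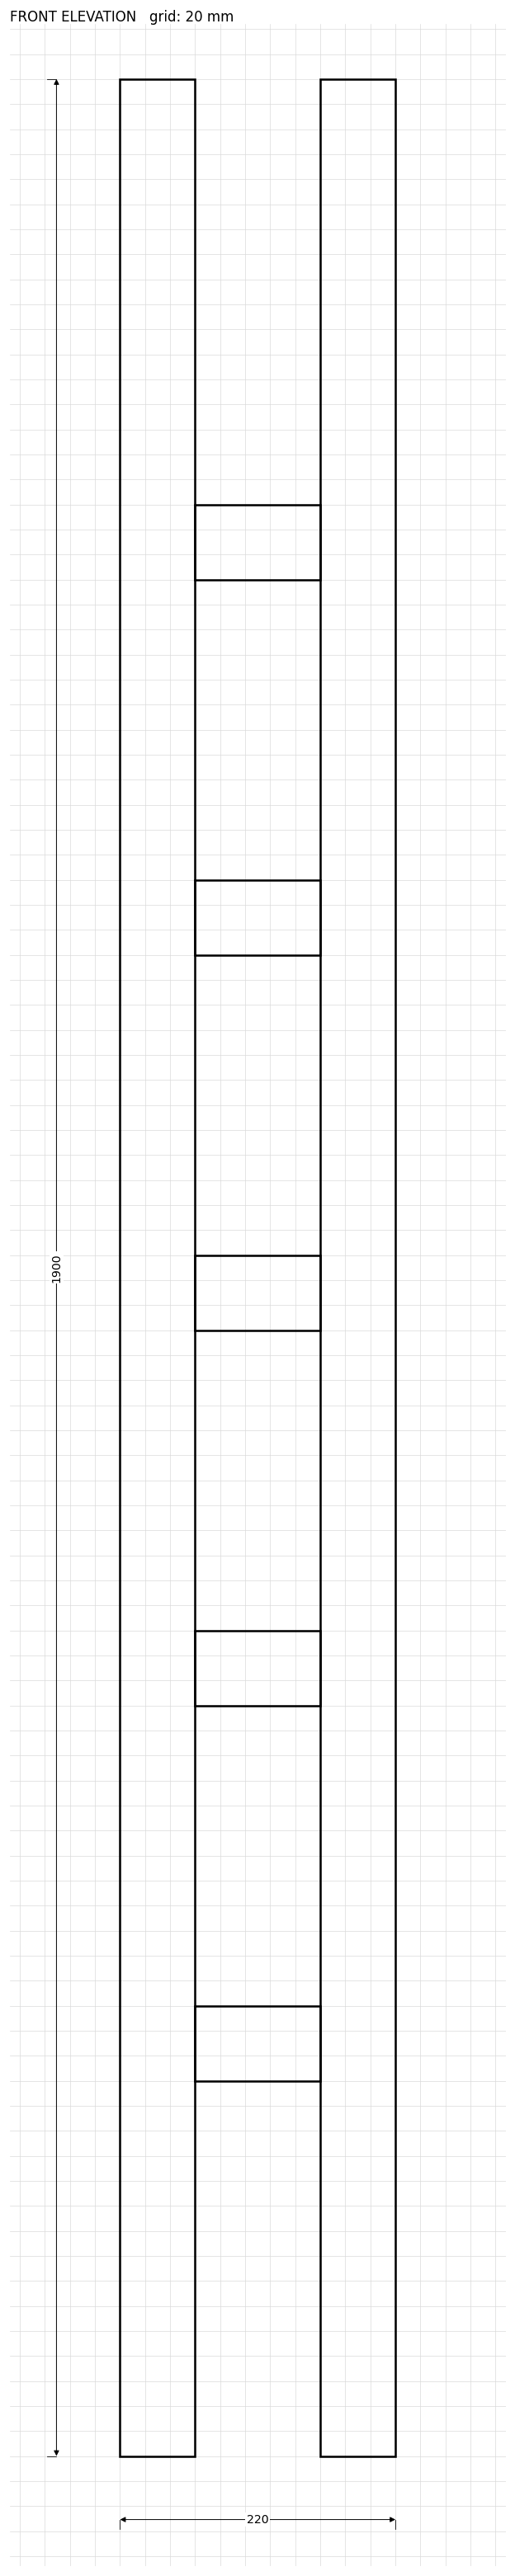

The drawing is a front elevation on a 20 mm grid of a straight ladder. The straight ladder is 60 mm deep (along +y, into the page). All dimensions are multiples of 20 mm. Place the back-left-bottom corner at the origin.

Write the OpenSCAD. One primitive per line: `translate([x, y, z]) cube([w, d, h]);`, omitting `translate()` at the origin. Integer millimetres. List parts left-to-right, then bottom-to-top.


cube([60, 60, 1900]);
translate([60, 0, 300]) cube([100, 60, 60]);
translate([60, 0, 600]) cube([100, 60, 60]);
translate([60, 0, 900]) cube([100, 60, 60]);
translate([60, 0, 1200]) cube([100, 60, 60]);
translate([60, 0, 1500]) cube([100, 60, 60]);
translate([160, 0, 0]) cube([60, 60, 1900]);


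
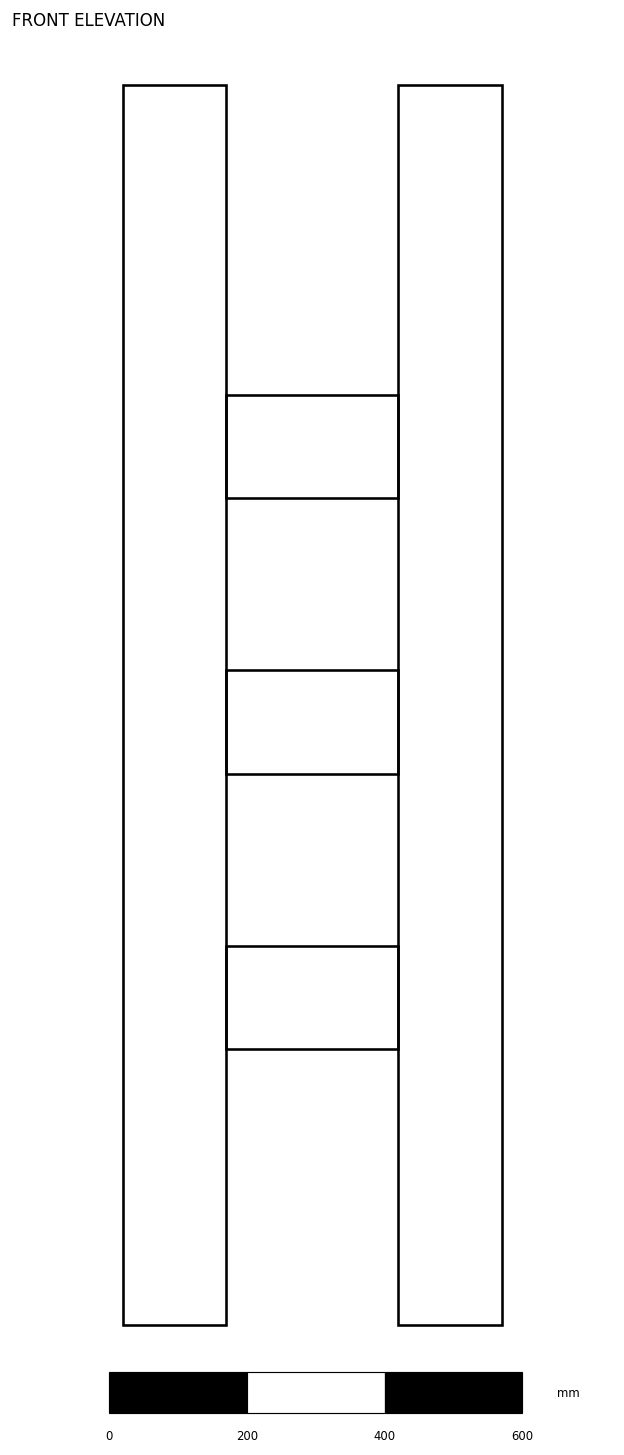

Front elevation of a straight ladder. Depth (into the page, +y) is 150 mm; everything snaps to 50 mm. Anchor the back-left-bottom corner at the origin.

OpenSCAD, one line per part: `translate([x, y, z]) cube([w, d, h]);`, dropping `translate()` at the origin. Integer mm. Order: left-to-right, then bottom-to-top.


cube([150, 150, 1800]);
translate([150, 0, 400]) cube([250, 150, 150]);
translate([150, 0, 800]) cube([250, 150, 150]);
translate([150, 0, 1200]) cube([250, 150, 150]);
translate([400, 0, 0]) cube([150, 150, 1800]);
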